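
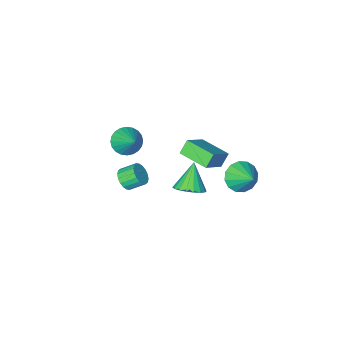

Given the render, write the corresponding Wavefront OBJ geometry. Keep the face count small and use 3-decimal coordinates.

v 0.731 -4.479 -0.228
v 1.673 -4.809 -0.069
v 1.049 -2.921 1.128
v 1.728 -4.559 -0.369
v 1.632 -4.298 -0.647
v 1.399 -4.064 -0.862
v 1.064 -3.893 -0.98
v 0.678 -3.811 -0.984
v 0.301 -3.831 -0.872
v -0.011 -3.95 -0.663
v -0.21 -4.149 -0.387
v -0.265 -4.399 -0.087
v -0.169 -4.661 0.191
v 0.064 -4.895 0.406
v 0.399 -5.066 0.524
v 0.784 -5.147 0.528
v 1.162 -5.127 0.416
v 1.474 -5.008 0.207
v 0.345 1.942 0.298
v 0.882 1.122 0.164
v -0.445 1.178 1.822
v 1.142 1.368 0.422
v 1.243 1.728 0.655
v 1.166 2.13 0.817
v 0.927 2.495 0.877
v 0.573 2.751 0.821
v 0.173 2.847 0.662
v -0.192 2.763 0.431
v -0.451 2.517 0.173
v -0.553 2.157 -0.06
v -0.476 1.755 -0.222
v -0.237 1.39 -0.281
v 0.117 1.134 -0.226
v 0.517 1.038 -0.067
v -4.244 -3.774 -2.054
v -2.769 -3.22 -0.905
v -4.871 -1.817 -2.194
v -3.396 -1.262 -1.045
v -3.624 -3.638 -2.915
v -2.149 -3.083 -1.766
v -4.251 -1.68 -3.055
v -2.776 -1.126 -1.906
v -2.333 3.288 1.229
v -1.65 3.722 0.529
v -2.227 4.672 2.191
v -2.152 3.88 0.356
v -2.702 3.879 0.418
v -3.154 3.72 0.696
v -3.385 3.445 1.117
v -3.334 3.127 1.569
v -3.015 2.853 1.929
v -2.513 2.695 2.101
v -1.963 2.696 2.04
v -1.511 2.855 1.761
v -1.28 3.13 1.34
v -1.331 3.448 0.889
v 4.103 1.065 2.532
v 4.557 1.649 2.545
v 3.831 2.199 3.161
v 3.377 1.615 3.148
v 4.373 1.705 2.278
v 3.647 2.256 2.894
v 4.136 1.635 2.061
v 3.409 2.185 2.677
v 3.892 1.451 1.937
v 3.165 2.002 2.554
v 3.689 1.191 1.931
v 2.963 1.742 2.548
v 3.569 0.906 2.044
v 2.843 1.457 2.661
v 3.555 0.653 2.254
v 2.829 1.203 2.87
v 3.649 0.481 2.519
v 2.923 1.031 3.135
v 3.833 0.424 2.786
v 3.107 0.975 3.402
v 4.071 0.495 3.003
v 3.344 1.045 3.619
v 4.315 0.678 3.126
v 3.588 1.229 3.743
v 4.517 0.938 3.132
v 3.791 1.489 3.749
v 4.637 1.223 3.019
v 3.911 1.774 3.636
v 4.651 1.477 2.81
v 3.925 2.027 3.426
f 2 1 4
f 2 4 3
f 4 1 5
f 4 5 3
f 5 1 6
f 5 6 3
f 6 1 7
f 6 7 3
f 7 1 8
f 7 8 3
f 8 1 9
f 8 9 3
f 9 1 10
f 9 10 3
f 10 1 11
f 10 11 3
f 11 1 12
f 11 12 3
f 12 1 13
f 12 13 3
f 13 1 14
f 13 14 3
f 14 1 15
f 14 15 3
f 15 1 16
f 15 16 3
f 16 1 17
f 16 17 3
f 17 1 18
f 17 18 3
f 18 1 2
f 18 2 3
f 20 19 22
f 20 22 21
f 22 19 23
f 22 23 21
f 23 19 24
f 23 24 21
f 24 19 25
f 24 25 21
f 25 19 26
f 25 26 21
f 26 19 27
f 26 27 21
f 27 19 28
f 27 28 21
f 28 19 29
f 28 29 21
f 29 19 30
f 29 30 21
f 30 19 31
f 30 31 21
f 31 19 32
f 31 32 21
f 32 19 33
f 32 33 21
f 33 19 34
f 33 34 21
f 34 19 20
f 34 20 21
f 36 38 35
f 39 36 35
f 35 38 37
f 37 39 35
f 36 42 38
f 40 36 39
f 40 42 36
f 38 42 37
f 41 39 37
f 37 42 41
f 41 40 39
f 42 40 41
f 44 43 46
f 44 46 45
f 46 43 47
f 46 47 45
f 47 43 48
f 47 48 45
f 48 43 49
f 48 49 45
f 49 43 50
f 49 50 45
f 50 43 51
f 50 51 45
f 51 43 52
f 51 52 45
f 52 43 53
f 52 53 45
f 53 43 54
f 53 54 45
f 54 43 55
f 54 55 45
f 55 43 56
f 55 56 45
f 56 43 44
f 56 44 45
f 58 57 61
f 58 61 59
f 59 61 62
f 59 62 60
f 61 57 63
f 61 63 62
f 62 63 64
f 62 64 60
f 63 57 65
f 63 65 64
f 64 65 66
f 64 66 60
f 65 57 67
f 65 67 66
f 66 67 68
f 66 68 60
f 67 57 69
f 67 69 68
f 68 69 70
f 68 70 60
f 69 57 71
f 69 71 70
f 70 71 72
f 70 72 60
f 71 57 73
f 71 73 72
f 72 73 74
f 72 74 60
f 73 57 75
f 73 75 74
f 74 75 76
f 74 76 60
f 75 57 77
f 75 77 76
f 76 77 78
f 76 78 60
f 77 57 79
f 77 79 78
f 78 79 80
f 78 80 60
f 79 57 81
f 79 81 80
f 80 81 82
f 80 82 60
f 81 57 83
f 81 83 82
f 82 83 84
f 82 84 60
f 83 57 85
f 83 85 84
f 84 85 86
f 84 86 60
f 85 57 58
f 85 58 86
f 86 58 59
f 86 59 60



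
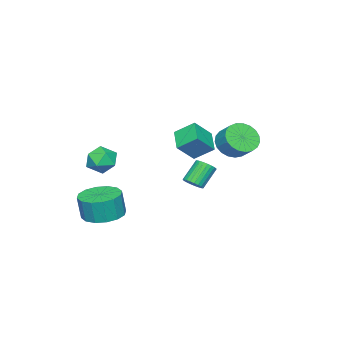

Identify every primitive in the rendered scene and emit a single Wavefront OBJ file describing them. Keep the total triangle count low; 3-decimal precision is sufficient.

v -0.004 -3.007 1.862
v 0.629 -2.572 2.231
v 0.451 -4.168 2.449
v 1.084 -3.733 2.818
v 0.28 -3.609 3.069
v -0.002 -2.892 2.706
v 1.082 -3.848 1.974
v 0.8 -3.131 1.611
v 1.3 -3.092 2.299
v 0.804 -2.944 2.976
v 0.276 -3.796 1.704
v -0.22 -3.648 2.381
v 0.367 -3.421 -1.268
v 1.376 -3.715 -1.407
v 1.522 -3.834 -0.09
v 0.513 -3.539 0.048
v 1.393 -3.169 -1.359
v 1.539 -3.287 -0.043
v 1.135 -2.69 -1.288
v 1.281 -2.809 0.029
v 0.671 -2.407 -1.211
v 0.817 -2.526 0.106
v 0.126 -2.395 -1.149
v 0.272 -2.514 0.168
v -0.355 -2.659 -1.12
v -0.209 -2.777 0.197
v -0.642 -3.126 -1.13
v -0.496 -3.245 0.187
v -0.659 -3.673 -1.177
v -0.513 -3.791 0.139
v -0.401 -4.151 -1.249
v -0.255 -4.27 0.068
v 0.063 -4.434 -1.326
v 0.209 -4.553 -0.009
v 0.608 -4.446 -1.388
v 0.754 -4.565 -0.071
v 1.089 -4.183 -1.417
v 1.235 -4.301 -0.1
v -2.414 1.82 3.555
v -1.711 1.327 3.791
v -1.403 2.068 4.421
v -2.106 2.56 4.185
v -1.578 1.517 3.502
v -1.271 2.258 4.132
v -1.59 1.76 3.223
v -1.283 2.501 3.853
v -1.745 2.012 3.001
v -1.437 2.753 3.631
v -2.015 2.232 2.875
v -1.707 2.973 3.505
v -2.354 2.38 2.866
v -2.046 3.121 3.496
v -2.703 2.431 2.977
v -2.395 3.172 3.607
v -3.003 2.377 3.188
v -2.695 3.118 3.817
v -3.2 2.226 3.462
v -2.892 2.967 4.091
v -3.262 2.005 3.752
v -2.954 2.746 4.382
v -3.177 1.751 4.008
v -2.869 2.492 4.638
v -2.96 1.51 4.186
v -2.652 2.251 4.816
v -2.649 1.322 4.255
v -2.341 2.063 4.885
v -2.297 1.22 4.203
v -1.989 1.961 4.832
v -1.965 1.222 4.039
v -1.657 1.963 4.668
v -3.552 -2.065 3.007
v -3.881 -1.129 3.716
v -4.434 -1.671 2.078
v -4.762 -0.734 2.787
v -2.638 -1.326 2.453
v -2.966 -0.389 3.162
v -3.519 -0.931 1.524
v -3.848 0.005 2.233
v 0.656 1.671 2.063
v 0.961 1.394 2.381
v 0.149 1.573 3.315
v -0.156 1.849 2.997
v 1.034 1.581 2.409
v 0.222 1.76 3.343
v 1.05 1.782 2.384
v 0.238 1.961 3.318
v 1.005 1.966 2.311
v 0.193 2.145 3.244
v 0.908 2.105 2.199
v 0.096 2.283 3.133
v 0.772 2.177 2.067
v -0.04 2.356 3.001
v 0.619 2.173 1.935
v -0.193 2.352 2.868
v 0.471 2.092 1.822
v -0.341 2.271 2.755
v 0.351 1.947 1.745
v -0.461 2.126 2.679
v 0.278 1.76 1.717
v -0.534 1.939 2.651
v 0.262 1.559 1.742
v -0.55 1.738 2.676
v 0.307 1.375 1.816
v -0.505 1.554 2.749
v 0.404 1.237 1.927
v -0.408 1.415 2.861
v 0.54 1.164 2.059
v -0.272 1.343 2.993
v 0.693 1.168 2.192
v -0.119 1.347 3.125
v 0.841 1.249 2.305
v 0.029 1.428 3.238
f 1 12 6
f 1 6 2
f 1 2 8
f 1 8 11
f 1 11 12
f 2 6 10
f 6 12 5
f 12 11 3
f 11 8 7
f 8 2 9
f 4 10 5
f 4 5 3
f 4 3 7
f 4 7 9
f 4 9 10
f 5 10 6
f 3 5 12
f 7 3 11
f 9 7 8
f 10 9 2
f 14 13 17
f 14 17 15
f 15 17 18
f 15 18 16
f 17 13 19
f 17 19 18
f 18 19 20
f 18 20 16
f 19 13 21
f 19 21 20
f 20 21 22
f 20 22 16
f 21 13 23
f 21 23 22
f 22 23 24
f 22 24 16
f 23 13 25
f 23 25 24
f 24 25 26
f 24 26 16
f 25 13 27
f 25 27 26
f 26 27 28
f 26 28 16
f 27 13 29
f 27 29 28
f 28 29 30
f 28 30 16
f 29 13 31
f 29 31 30
f 30 31 32
f 30 32 16
f 31 13 33
f 31 33 32
f 32 33 34
f 32 34 16
f 33 13 35
f 33 35 34
f 34 35 36
f 34 36 16
f 35 13 37
f 35 37 36
f 36 37 38
f 36 38 16
f 37 13 14
f 37 14 38
f 38 14 15
f 38 15 16
f 40 39 43
f 40 43 41
f 41 43 44
f 41 44 42
f 43 39 45
f 43 45 44
f 44 45 46
f 44 46 42
f 45 39 47
f 45 47 46
f 46 47 48
f 46 48 42
f 47 39 49
f 47 49 48
f 48 49 50
f 48 50 42
f 49 39 51
f 49 51 50
f 50 51 52
f 50 52 42
f 51 39 53
f 51 53 52
f 52 53 54
f 52 54 42
f 53 39 55
f 53 55 54
f 54 55 56
f 54 56 42
f 55 39 57
f 55 57 56
f 56 57 58
f 56 58 42
f 57 39 59
f 57 59 58
f 58 59 60
f 58 60 42
f 59 39 61
f 59 61 60
f 60 61 62
f 60 62 42
f 61 39 63
f 61 63 62
f 62 63 64
f 62 64 42
f 63 39 65
f 63 65 64
f 64 65 66
f 64 66 42
f 65 39 67
f 65 67 66
f 66 67 68
f 66 68 42
f 67 39 69
f 67 69 68
f 68 69 70
f 68 70 42
f 69 39 40
f 69 40 70
f 70 40 41
f 70 41 42
f 72 74 71
f 75 72 71
f 71 74 73
f 73 75 71
f 72 78 74
f 76 72 75
f 76 78 72
f 74 78 73
f 77 75 73
f 73 78 77
f 77 76 75
f 78 76 77
f 80 79 83
f 80 83 81
f 81 83 84
f 81 84 82
f 83 79 85
f 83 85 84
f 84 85 86
f 84 86 82
f 85 79 87
f 85 87 86
f 86 87 88
f 86 88 82
f 87 79 89
f 87 89 88
f 88 89 90
f 88 90 82
f 89 79 91
f 89 91 90
f 90 91 92
f 90 92 82
f 91 79 93
f 91 93 92
f 92 93 94
f 92 94 82
f 93 79 95
f 93 95 94
f 94 95 96
f 94 96 82
f 95 79 97
f 95 97 96
f 96 97 98
f 96 98 82
f 97 79 99
f 97 99 98
f 98 99 100
f 98 100 82
f 99 79 101
f 99 101 100
f 100 101 102
f 100 102 82
f 101 79 103
f 101 103 102
f 102 103 104
f 102 104 82
f 103 79 105
f 103 105 104
f 104 105 106
f 104 106 82
f 105 79 107
f 105 107 106
f 106 107 108
f 106 108 82
f 107 79 109
f 107 109 108
f 108 109 110
f 108 110 82
f 109 79 111
f 109 111 110
f 110 111 112
f 110 112 82
f 111 79 80
f 111 80 112
f 112 80 81
f 112 81 82



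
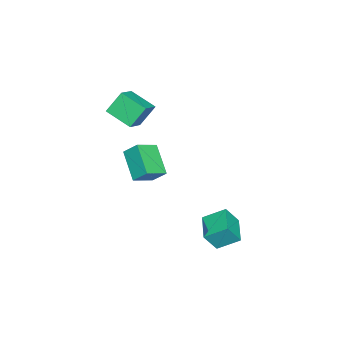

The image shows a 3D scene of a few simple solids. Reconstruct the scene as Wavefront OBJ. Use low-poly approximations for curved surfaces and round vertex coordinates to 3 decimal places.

v 1.07 -0.891 -0.879
v -0.051 -1.87 0.152
v 1.099 -0.147 -0.139
v -0.022 -1.125 0.891
v 2.082 -1.475 -0.331
v 0.961 -2.453 0.699
v 2.111 -0.73 0.408
v 0.99 -1.709 1.439
v -0.791 -2.752 3.876
v 0.355 -2.769 4.491
v -0.472 -1.362 3.321
v 0.673 -1.379 3.935
v -0.213 -3.321 2.785
v 0.932 -3.338 3.399
v 0.105 -1.931 2.229
v 1.251 -1.948 2.844
v 2.617 2.937 -2.157
v 2.279 3.983 -1.482
v 3.933 3.521 -2.403
v 3.595 4.567 -1.729
v 3.025 2.433 -1.171
v 2.687 3.479 -0.497
v 4.341 3.017 -1.418
v 4.003 4.063 -0.743
f 2 4 1
f 5 2 1
f 1 4 3
f 3 5 1
f 2 8 4
f 6 2 5
f 6 8 2
f 4 8 3
f 7 5 3
f 3 8 7
f 7 6 5
f 8 6 7
f 10 12 9
f 13 10 9
f 9 12 11
f 11 13 9
f 10 16 12
f 14 10 13
f 14 16 10
f 12 16 11
f 15 13 11
f 11 16 15
f 15 14 13
f 16 14 15
f 18 20 17
f 21 18 17
f 17 20 19
f 19 21 17
f 18 24 20
f 22 18 21
f 22 24 18
f 20 24 19
f 23 21 19
f 19 24 23
f 23 22 21
f 24 22 23



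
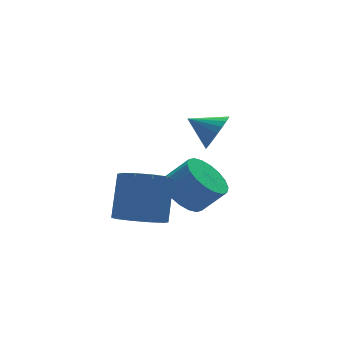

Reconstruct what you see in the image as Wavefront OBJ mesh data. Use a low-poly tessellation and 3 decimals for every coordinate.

v -0.455 -2.567 1.927
v 0.089 -2.417 2.509
v -1.225 -1.813 2.453
v 0.164 -2.181 2.28
v 0.132 -2.013 1.991
v -0.001 -1.94 1.69
v -0.213 -1.975 1.431
v -0.466 -2.113 1.257
v -0.718 -2.33 1.199
v -0.924 -2.587 1.267
v -1.048 -2.842 1.45
v -1.07 -3.048 1.715
v -0.986 -3.172 2.016
v -0.81 -3.191 2.303
v -0.572 -3.102 2.524
v -0.314 -2.921 2.642
v -0.08 -2.679 2.637
v -0.491 -0.11 -2.583
v -0.05 -0.759 -3.235
v 0.731 -1.22 -2.248
v 0.291 -0.57 -1.597
v 0.211 -0.39 -3.269
v 0.992 -0.85 -2.282
v 0.333 0.036 -3.167
v 1.114 -0.425 -2.181
v 0.292 0.432 -2.95
v 1.073 -0.028 -1.963
v 0.096 0.721 -2.66
v 0.877 0.261 -1.673
v -0.216 0.846 -2.355
v 0.565 0.385 -1.368
v -0.583 0.781 -2.095
v 0.198 0.321 -1.108
v -0.931 0.54 -1.932
v -0.15 0.079 -0.945
v -1.192 0.17 -1.898
v -0.411 -0.29 -0.911
v -1.314 -0.255 -1.999
v -0.533 -0.716 -1.013
v -1.273 -0.652 -2.217
v -0.492 -1.112 -1.23
v -1.077 -0.941 -2.507
v -0.296 -1.401 -1.52
v -0.765 -1.065 -2.812
v 0.016 -1.526 -1.825
v -0.398 -1.001 -3.072
v 0.383 -1.461 -2.085
v -2.854 -1.316 -2.539
v -2.201 -0.839 -3.144
v -1.473 0.113 -1.606
v -2.126 -0.364 -1.001
v -2.721 -0.495 -3.111
v -1.992 0.458 -1.573
v -3.291 -0.464 -2.86
v -2.563 0.488 -1.322
v -3.695 -0.759 -2.486
v -2.967 0.193 -0.948
v -3.777 -1.267 -2.132
v -3.049 -0.314 -0.595
v -3.507 -1.793 -1.934
v -2.779 -0.841 -0.396
v -2.988 -2.138 -1.967
v -2.259 -1.185 -0.429
v -2.417 -2.168 -2.218
v -1.689 -1.216 -0.68
v -2.013 -1.873 -2.592
v -1.285 -0.921 -1.054
v -1.931 -1.366 -2.945
v -1.203 -0.413 -1.408
f 2 1 4
f 2 4 3
f 4 1 5
f 4 5 3
f 5 1 6
f 5 6 3
f 6 1 7
f 6 7 3
f 7 1 8
f 7 8 3
f 8 1 9
f 8 9 3
f 9 1 10
f 9 10 3
f 10 1 11
f 10 11 3
f 11 1 12
f 11 12 3
f 12 1 13
f 12 13 3
f 13 1 14
f 13 14 3
f 14 1 15
f 14 15 3
f 15 1 16
f 15 16 3
f 16 1 17
f 16 17 3
f 17 1 2
f 17 2 3
f 19 18 22
f 19 22 20
f 20 22 23
f 20 23 21
f 22 18 24
f 22 24 23
f 23 24 25
f 23 25 21
f 24 18 26
f 24 26 25
f 25 26 27
f 25 27 21
f 26 18 28
f 26 28 27
f 27 28 29
f 27 29 21
f 28 18 30
f 28 30 29
f 29 30 31
f 29 31 21
f 30 18 32
f 30 32 31
f 31 32 33
f 31 33 21
f 32 18 34
f 32 34 33
f 33 34 35
f 33 35 21
f 34 18 36
f 34 36 35
f 35 36 37
f 35 37 21
f 36 18 38
f 36 38 37
f 37 38 39
f 37 39 21
f 38 18 40
f 38 40 39
f 39 40 41
f 39 41 21
f 40 18 42
f 40 42 41
f 41 42 43
f 41 43 21
f 42 18 44
f 42 44 43
f 43 44 45
f 43 45 21
f 44 18 46
f 44 46 45
f 45 46 47
f 45 47 21
f 46 18 19
f 46 19 47
f 47 19 20
f 47 20 21
f 49 48 52
f 49 52 50
f 50 52 53
f 50 53 51
f 52 48 54
f 52 54 53
f 53 54 55
f 53 55 51
f 54 48 56
f 54 56 55
f 55 56 57
f 55 57 51
f 56 48 58
f 56 58 57
f 57 58 59
f 57 59 51
f 58 48 60
f 58 60 59
f 59 60 61
f 59 61 51
f 60 48 62
f 60 62 61
f 61 62 63
f 61 63 51
f 62 48 64
f 62 64 63
f 63 64 65
f 63 65 51
f 64 48 66
f 64 66 65
f 65 66 67
f 65 67 51
f 66 48 68
f 66 68 67
f 67 68 69
f 67 69 51
f 68 48 49
f 68 49 69
f 69 49 50
f 69 50 51



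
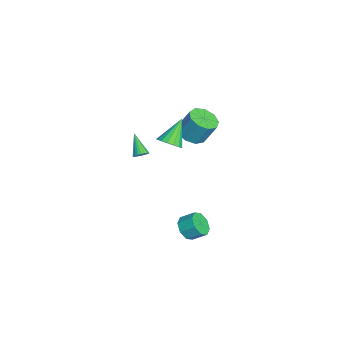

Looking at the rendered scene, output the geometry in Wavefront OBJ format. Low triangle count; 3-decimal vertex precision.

v -4.096 1.663 0.299
v -3.155 1.301 0.366
v -2.964 2.075 1.867
v -3.904 2.437 1.801
v -3.15 1.915 0.049
v -2.959 2.689 1.55
v -3.588 2.411 -0.151
v -3.397 3.185 1.35
v -4.263 2.557 -0.14
v -4.072 3.331 1.361
v -4.86 2.284 0.076
v -4.669 3.058 1.578
v -5.099 1.721 0.397
v -4.908 2.495 1.899
v -4.869 1.131 0.672
v -4.678 1.905 2.174
v -4.277 0.789 0.773
v -4.085 1.563 2.274
v -3.6 0.857 0.652
v -3.409 1.631 2.153
v 3.738 1.336 -2.061
v 4.439 0.973 -1.776
v 4.624 1.8 -1.174
v 3.922 2.164 -1.459
v 4.543 1.331 -2.3
v 4.727 2.158 -1.698
v 4.175 1.692 -2.684
v 4.359 2.52 -2.082
v 3.551 1.845 -2.703
v 3.735 2.672 -2.101
v 3.036 1.7 -2.346
v 3.221 2.527 -1.744
v 2.933 1.342 -1.822
v 3.117 2.169 -1.22
v 3.301 0.98 -1.438
v 3.485 1.808 -0.836
v 3.925 0.828 -1.419
v 4.109 1.655 -0.817
v -0.872 0.356 1.83
v -0.283 0.916 2.001
v -1.988 1.104 3.23
v -0.508 1.095 1.726
v -0.816 1.104 1.475
v -1.136 0.943 1.306
v -1.397 0.647 1.257
v -1.537 0.284 1.339
v -1.524 -0.062 1.533
v -1.363 -0.312 1.796
v -1.089 -0.409 2.067
v -0.765 -0.331 2.283
v -0.465 -0.095 2.396
v -0.259 0.244 2.379
v -0.194 0.609 2.236
v -2.269 -1.337 -0.282
v -1.938 -1.671 -0.083
v -3.371 -1.763 0.842
v -1.895 -1.507 0.021
v -1.909 -1.318 0.079
v -1.978 -1.131 0.082
v -2.091 -0.975 0.03
v -2.231 -0.875 -0.069
v -2.377 -0.845 -0.201
v -2.506 -0.89 -0.345
v -2.6 -1.004 -0.48
v -2.643 -1.167 -0.584
v -2.629 -1.357 -0.642
v -2.56 -1.544 -0.646
v -2.447 -1.699 -0.594
v -2.307 -1.799 -0.494
v -2.161 -1.829 -0.362
v -2.032 -1.784 -0.218
f 2 1 5
f 2 5 3
f 3 5 6
f 3 6 4
f 5 1 7
f 5 7 6
f 6 7 8
f 6 8 4
f 7 1 9
f 7 9 8
f 8 9 10
f 8 10 4
f 9 1 11
f 9 11 10
f 10 11 12
f 10 12 4
f 11 1 13
f 11 13 12
f 12 13 14
f 12 14 4
f 13 1 15
f 13 15 14
f 14 15 16
f 14 16 4
f 15 1 17
f 15 17 16
f 16 17 18
f 16 18 4
f 17 1 19
f 17 19 18
f 18 19 20
f 18 20 4
f 19 1 2
f 19 2 20
f 20 2 3
f 20 3 4
f 22 21 25
f 22 25 23
f 23 25 26
f 23 26 24
f 25 21 27
f 25 27 26
f 26 27 28
f 26 28 24
f 27 21 29
f 27 29 28
f 28 29 30
f 28 30 24
f 29 21 31
f 29 31 30
f 30 31 32
f 30 32 24
f 31 21 33
f 31 33 32
f 32 33 34
f 32 34 24
f 33 21 35
f 33 35 34
f 34 35 36
f 34 36 24
f 35 21 37
f 35 37 36
f 36 37 38
f 36 38 24
f 37 21 22
f 37 22 38
f 38 22 23
f 38 23 24
f 40 39 42
f 40 42 41
f 42 39 43
f 42 43 41
f 43 39 44
f 43 44 41
f 44 39 45
f 44 45 41
f 45 39 46
f 45 46 41
f 46 39 47
f 46 47 41
f 47 39 48
f 47 48 41
f 48 39 49
f 48 49 41
f 49 39 50
f 49 50 41
f 50 39 51
f 50 51 41
f 51 39 52
f 51 52 41
f 52 39 53
f 52 53 41
f 53 39 40
f 53 40 41
f 55 54 57
f 55 57 56
f 57 54 58
f 57 58 56
f 58 54 59
f 58 59 56
f 59 54 60
f 59 60 56
f 60 54 61
f 60 61 56
f 61 54 62
f 61 62 56
f 62 54 63
f 62 63 56
f 63 54 64
f 63 64 56
f 64 54 65
f 64 65 56
f 65 54 66
f 65 66 56
f 66 54 67
f 66 67 56
f 67 54 68
f 67 68 56
f 68 54 69
f 68 69 56
f 69 54 70
f 69 70 56
f 70 54 71
f 70 71 56
f 71 54 55
f 71 55 56



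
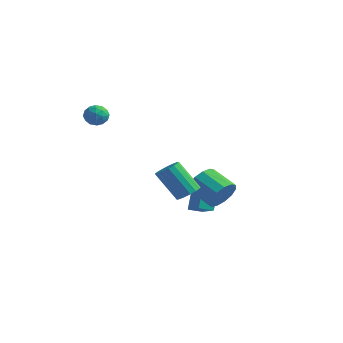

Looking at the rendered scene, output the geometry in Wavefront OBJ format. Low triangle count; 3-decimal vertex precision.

v 1.156 2.8 -3.757
v 0.912 3.352 -2.755
v -0.285 3.588 -4.542
v -0.529 4.139 -3.539
v 1.649 3.461 -4.001
v 1.405 4.012 -2.998
v 0.208 4.248 -4.785
v -0.036 4.8 -3.783
v -2.469 -0.746 2.914
v -1.923 -0.792 3.39
v -2.917 -1.748 3.33
v -2.371 -1.794 3.806
v -2.874 -1.277 3.879
v -2.597 -0.657 3.623
v -2.243 -1.883 3.097
v -1.966 -1.263 2.841
v -1.784 -1.495 3.504
v -2.174 -1.12 3.987
v -2.666 -1.42 2.733
v -3.056 -1.045 3.216
v -2.157 -0.681 3.116
v -2.683 -1.859 3.604
v -2.979 -1.555 3.647
v -2.658 -1.582 3.927
v -2.553 -0.601 3.252
v -2.232 -0.629 3.532
v -2.791 -0.914 3.82
v -2.608 -1.911 3.188
v -2.287 -1.939 3.468
v -2.182 -0.958 2.793
v -1.861 -0.985 3.073
v -2.049 -1.626 2.9
v -1.754 -1.121 3.462
v -2.017 -1.71 3.706
v -1.942 -1.762 3.29
v -1.779 -1.398 3.139
v -1.983 -0.901 3.746
v -2.247 -1.49 3.991
v -2.542 -1.186 4.034
v -2.38 -0.822 3.883
v -1.901 -1.314 3.813
v -2.593 -1.05 2.729
v -2.857 -1.639 2.974
v -2.46 -1.718 2.837
v -2.298 -1.354 2.686
v -2.823 -0.83 3.014
v -3.086 -1.419 3.258
v -3.061 -1.142 3.581
v -2.898 -0.778 3.43
v -2.939 -1.226 2.907
v 3.348 -0.601 -0.932
v 3.864 -1.056 -0.689
v 2.749 -1.455 0.935
v 2.232 -0.999 0.692
v 3.953 -0.748 -0.552
v 2.838 -1.146 1.072
v 3.904 -0.405 -0.502
v 2.789 -0.804 1.122
v 3.727 -0.108 -0.55
v 2.612 -0.506 1.074
v 3.464 0.077 -0.686
v 2.348 -0.322 0.938
v 3.173 0.106 -0.878
v 2.058 -0.292 0.746
v 2.923 -0.026 -1.083
v 1.808 -0.425 0.541
v 2.77 -0.29 -1.253
v 1.655 -0.689 0.371
v 2.749 -0.626 -1.349
v 1.634 -1.024 0.275
v 2.866 -0.955 -1.35
v 1.75 -1.354 0.274
v 3.092 -1.203 -1.255
v 1.977 -1.602 0.369
v 3.378 -1.314 -1.086
v 2.262 -1.712 0.538
v 3.656 -1.26 -0.882
v 2.541 -1.659 0.742
v 4.153 1.151 -1.426
v 4.545 0.804 -0.609
v 3.078 0.822 0.102
v 2.687 1.169 -0.714
v 4.57 1.349 -0.572
v 3.103 1.367 0.139
v 4.462 1.831 -0.806
v 2.995 1.849 -0.095
v 4.256 2.097 -1.237
v 2.79 2.115 -0.526
v 4.018 2.063 -1.728
v 2.551 2.081 -1.017
v 3.823 1.739 -2.122
v 2.356 1.757 -1.411
v 3.732 1.229 -2.296
v 2.266 1.247 -1.585
v 3.776 0.694 -2.193
v 2.309 0.712 -1.482
v 3.939 0.304 -1.846
v 2.472 0.322 -1.135
v 4.17 0.183 -1.366
v 2.703 0.201 -0.655
v 4.396 0.369 -0.905
v 2.929 0.387 -0.194
f 2 4 1
f 5 2 1
f 1 4 3
f 3 5 1
f 2 8 4
f 6 2 5
f 6 8 2
f 4 8 3
f 7 5 3
f 3 8 7
f 7 6 5
f 8 6 7
f 9 46 25
f 46 20 49
f 25 49 14
f 46 49 25
f 9 25 21
f 25 14 26
f 21 26 10
f 25 26 21
f 9 21 30
f 21 10 31
f 30 31 16
f 21 31 30
f 9 30 42
f 30 16 45
f 42 45 19
f 30 45 42
f 9 42 46
f 42 19 50
f 46 50 20
f 42 50 46
f 10 26 37
f 26 14 40
f 37 40 18
f 26 40 37
f 14 49 27
f 49 20 48
f 27 48 13
f 49 48 27
f 20 50 47
f 50 19 43
f 47 43 11
f 50 43 47
f 19 45 44
f 45 16 32
f 44 32 15
f 45 32 44
f 16 31 36
f 31 10 33
f 36 33 17
f 31 33 36
f 12 38 24
f 38 18 39
f 24 39 13
f 38 39 24
f 12 24 22
f 24 13 23
f 22 23 11
f 24 23 22
f 12 22 29
f 22 11 28
f 29 28 15
f 22 28 29
f 12 29 34
f 29 15 35
f 34 35 17
f 29 35 34
f 12 34 38
f 34 17 41
f 38 41 18
f 34 41 38
f 13 39 27
f 39 18 40
f 27 40 14
f 39 40 27
f 11 23 47
f 23 13 48
f 47 48 20
f 23 48 47
f 15 28 44
f 28 11 43
f 44 43 19
f 28 43 44
f 17 35 36
f 35 15 32
f 36 32 16
f 35 32 36
f 18 41 37
f 41 17 33
f 37 33 10
f 41 33 37
f 52 51 55
f 52 55 53
f 53 55 56
f 53 56 54
f 55 51 57
f 55 57 56
f 56 57 58
f 56 58 54
f 57 51 59
f 57 59 58
f 58 59 60
f 58 60 54
f 59 51 61
f 59 61 60
f 60 61 62
f 60 62 54
f 61 51 63
f 61 63 62
f 62 63 64
f 62 64 54
f 63 51 65
f 63 65 64
f 64 65 66
f 64 66 54
f 65 51 67
f 65 67 66
f 66 67 68
f 66 68 54
f 67 51 69
f 67 69 68
f 68 69 70
f 68 70 54
f 69 51 71
f 69 71 70
f 70 71 72
f 70 72 54
f 71 51 73
f 71 73 72
f 72 73 74
f 72 74 54
f 73 51 75
f 73 75 74
f 74 75 76
f 74 76 54
f 75 51 77
f 75 77 76
f 76 77 78
f 76 78 54
f 77 51 52
f 77 52 78
f 78 52 53
f 78 53 54
f 80 79 83
f 80 83 81
f 81 83 84
f 81 84 82
f 83 79 85
f 83 85 84
f 84 85 86
f 84 86 82
f 85 79 87
f 85 87 86
f 86 87 88
f 86 88 82
f 87 79 89
f 87 89 88
f 88 89 90
f 88 90 82
f 89 79 91
f 89 91 90
f 90 91 92
f 90 92 82
f 91 79 93
f 91 93 92
f 92 93 94
f 92 94 82
f 93 79 95
f 93 95 94
f 94 95 96
f 94 96 82
f 95 79 97
f 95 97 96
f 96 97 98
f 96 98 82
f 97 79 99
f 97 99 98
f 98 99 100
f 98 100 82
f 99 79 101
f 99 101 100
f 100 101 102
f 100 102 82
f 101 79 80
f 101 80 102
f 102 80 81
f 102 81 82



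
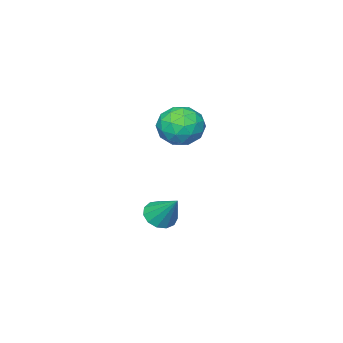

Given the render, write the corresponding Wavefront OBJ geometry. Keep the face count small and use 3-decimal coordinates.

v 2.148 0.89 -0.98
v 2.577 1.169 -1.275
v 2.252 1.77 -0
v 2.291 1.309 -1.37
v 1.96 1.316 -1.342
v 1.688 1.188 -1.198
v 1.563 0.966 -0.985
v 1.624 0.719 -0.771
v 1.851 0.527 -0.622
v 2.172 0.451 -0.587
v 2.486 0.513 -0.677
v 2.693 0.696 -0.862
v 2.726 0.94 -1.085
v 1.217 1.696 2.635
v 1.884 2.153 2.603
v 1.836 0.847 3.417
v 2.503 1.304 3.385
v 1.848 1.572 3.777
v 1.465 2.097 3.293
v 2.255 0.903 2.727
v 1.872 1.428 2.243
v 2.526 1.663 2.659
v 2.274 2.076 3.308
v 1.446 0.924 2.712
v 1.194 1.337 3.361
v 1.496 1.999 2.551
v 2.224 1.001 3.469
v 1.839 1.159 3.7
v 2.231 1.427 3.681
v 1.25 1.966 2.956
v 1.642 2.235 2.937
v 1.621 1.893 3.627
v 2.078 0.765 3.083
v 2.47 1.034 3.064
v 1.489 1.573 2.339
v 1.881 1.841 2.32
v 2.099 1.107 2.393
v 2.266 1.98 2.565
v 2.63 1.48 3.024
v 2.484 1.245 2.637
v 2.259 1.553 2.353
v 2.118 2.223 2.946
v 2.482 1.723 3.406
v 2.096 1.881 3.636
v 1.871 2.19 3.352
v 2.495 1.934 2.979
v 1.238 1.277 2.614
v 1.602 0.777 3.074
v 1.849 0.81 2.668
v 1.624 1.119 2.384
v 1.09 1.52 2.996
v 1.454 1.02 3.455
v 1.461 1.447 3.667
v 1.236 1.755 3.383
v 1.225 1.066 3.041
f 2 1 4
f 2 4 3
f 4 1 5
f 4 5 3
f 5 1 6
f 5 6 3
f 6 1 7
f 6 7 3
f 7 1 8
f 7 8 3
f 8 1 9
f 8 9 3
f 9 1 10
f 9 10 3
f 10 1 11
f 10 11 3
f 11 1 12
f 11 12 3
f 12 1 13
f 12 13 3
f 13 1 2
f 13 2 3
f 14 51 30
f 51 25 54
f 30 54 19
f 51 54 30
f 14 30 26
f 30 19 31
f 26 31 15
f 30 31 26
f 14 26 35
f 26 15 36
f 35 36 21
f 26 36 35
f 14 35 47
f 35 21 50
f 47 50 24
f 35 50 47
f 14 47 51
f 47 24 55
f 51 55 25
f 47 55 51
f 15 31 42
f 31 19 45
f 42 45 23
f 31 45 42
f 19 54 32
f 54 25 53
f 32 53 18
f 54 53 32
f 25 55 52
f 55 24 48
f 52 48 16
f 55 48 52
f 24 50 49
f 50 21 37
f 49 37 20
f 50 37 49
f 21 36 41
f 36 15 38
f 41 38 22
f 36 38 41
f 17 43 29
f 43 23 44
f 29 44 18
f 43 44 29
f 17 29 27
f 29 18 28
f 27 28 16
f 29 28 27
f 17 27 34
f 27 16 33
f 34 33 20
f 27 33 34
f 17 34 39
f 34 20 40
f 39 40 22
f 34 40 39
f 17 39 43
f 39 22 46
f 43 46 23
f 39 46 43
f 18 44 32
f 44 23 45
f 32 45 19
f 44 45 32
f 16 28 52
f 28 18 53
f 52 53 25
f 28 53 52
f 20 33 49
f 33 16 48
f 49 48 24
f 33 48 49
f 22 40 41
f 40 20 37
f 41 37 21
f 40 37 41
f 23 46 42
f 46 22 38
f 42 38 15
f 46 38 42



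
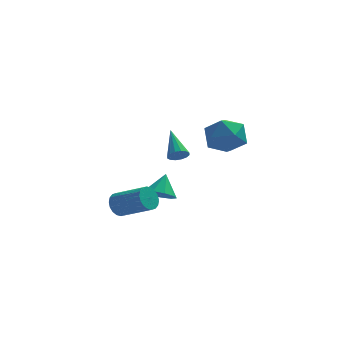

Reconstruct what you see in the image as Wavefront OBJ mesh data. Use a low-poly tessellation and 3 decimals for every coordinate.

v 1.911 -0.393 2.929
v 2.82 -1.203 3.003
v 1.06 -1.477 1.517
v 1.969 -2.287 1.591
v 1.175 -2.175 2.511
v 1.701 -1.505 3.383
v 2.179 -1.175 1.137
v 2.705 -0.505 2.009
v 2.985 -1.686 1.896
v 2.365 -2.304 2.745
v 1.515 -0.376 1.775
v 0.895 -0.994 2.624
v -1.388 2.765 -3.993
v -0.778 3.236 -4.531
v -1.052 3.615 -2.867
v -1.358 3.511 -4.565
v -1.953 3.437 -4.331
v -2.283 3.048 -3.939
v -2.195 2.528 -3.573
v -1.729 2.118 -3.403
v -1.104 2.011 -3.509
v -0.612 2.257 -3.842
v -0.483 2.741 -4.245
v -0.398 1.354 -0.408
v 0.165 1.349 -0.2
v -0.802 2.886 0.728
v 0.173 1.535 -0.449
v 0.028 1.673 -0.686
v -0.231 1.726 -0.849
v -0.535 1.679 -0.894
v -0.802 1.545 -0.809
v -0.96 1.36 -0.616
v -0.968 1.173 -0.368
v -0.823 1.035 -0.131
v -0.564 0.983 0.032
v -0.26 1.03 0.077
v 0.006 1.164 -0.008
v -3.518 2.281 -4.476
v -3.063 2.444 -5.089
v -1.448 1.521 -4.137
v -1.902 1.359 -3.524
v -3.023 2.723 -4.887
v -1.408 1.8 -3.934
v -3.08 2.915 -4.604
v -1.465 1.992 -3.651
v -3.225 2.981 -4.295
v -1.61 2.058 -3.342
v -3.427 2.909 -4.022
v -1.812 1.986 -3.069
v -3.647 2.713 -3.839
v -2.032 1.79 -2.887
v -3.842 2.431 -3.783
v -2.226 1.508 -2.83
v -3.972 2.119 -3.863
v -2.357 1.196 -2.911
v -4.012 1.84 -4.066
v -2.397 0.917 -3.113
v -3.955 1.648 -4.349
v -2.34 0.725 -3.396
v -3.81 1.582 -4.658
v -2.195 0.659 -3.705
v -3.608 1.654 -4.931
v -1.993 0.731 -3.978
v -3.388 1.85 -5.113
v -1.773 0.927 -4.161
v -3.194 2.132 -5.17
v -1.578 1.209 -4.217
f 1 12 6
f 1 6 2
f 1 2 8
f 1 8 11
f 1 11 12
f 2 6 10
f 6 12 5
f 12 11 3
f 11 8 7
f 8 2 9
f 4 10 5
f 4 5 3
f 4 3 7
f 4 7 9
f 4 9 10
f 5 10 6
f 3 5 12
f 7 3 11
f 9 7 8
f 10 9 2
f 14 13 16
f 14 16 15
f 16 13 17
f 16 17 15
f 17 13 18
f 17 18 15
f 18 13 19
f 18 19 15
f 19 13 20
f 19 20 15
f 20 13 21
f 20 21 15
f 21 13 22
f 21 22 15
f 22 13 23
f 22 23 15
f 23 13 14
f 23 14 15
f 25 24 27
f 25 27 26
f 27 24 28
f 27 28 26
f 28 24 29
f 28 29 26
f 29 24 30
f 29 30 26
f 30 24 31
f 30 31 26
f 31 24 32
f 31 32 26
f 32 24 33
f 32 33 26
f 33 24 34
f 33 34 26
f 34 24 35
f 34 35 26
f 35 24 36
f 35 36 26
f 36 24 37
f 36 37 26
f 37 24 25
f 37 25 26
f 39 38 42
f 39 42 40
f 40 42 43
f 40 43 41
f 42 38 44
f 42 44 43
f 43 44 45
f 43 45 41
f 44 38 46
f 44 46 45
f 45 46 47
f 45 47 41
f 46 38 48
f 46 48 47
f 47 48 49
f 47 49 41
f 48 38 50
f 48 50 49
f 49 50 51
f 49 51 41
f 50 38 52
f 50 52 51
f 51 52 53
f 51 53 41
f 52 38 54
f 52 54 53
f 53 54 55
f 53 55 41
f 54 38 56
f 54 56 55
f 55 56 57
f 55 57 41
f 56 38 58
f 56 58 57
f 57 58 59
f 57 59 41
f 58 38 60
f 58 60 59
f 59 60 61
f 59 61 41
f 60 38 62
f 60 62 61
f 61 62 63
f 61 63 41
f 62 38 64
f 62 64 63
f 63 64 65
f 63 65 41
f 64 38 66
f 64 66 65
f 65 66 67
f 65 67 41
f 66 38 39
f 66 39 67
f 67 39 40
f 67 40 41



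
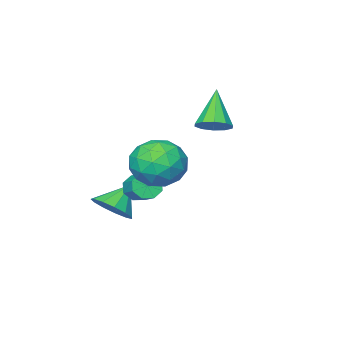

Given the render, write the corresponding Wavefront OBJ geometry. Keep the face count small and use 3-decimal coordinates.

v 2.595 -0.152 -1.057
v 3.008 0.014 -1.571
v 3.259 0.918 -1.077
v 2.845 0.752 -0.563
v 2.523 0.188 -1.642
v 2.773 1.091 -1.148
v 2.08 0.162 -1.37
v 2.33 1.066 -0.876
v 1.938 -0.047 -0.915
v 2.188 0.856 -0.422
v 2.181 -0.318 -0.543
v 2.432 0.586 -0.049
v 2.667 -0.491 -0.472
v 2.917 0.412 0.022
v 3.11 -0.466 -0.744
v 3.36 0.438 -0.25
v 3.252 -0.256 -1.198
v 3.502 0.647 -0.705
v 2.948 -1.415 -2.59
v 3.621 -1.144 -1.901
v 1.912 -1.485 -1.55
v 3.393 -0.667 -2.096
v 3.023 -0.428 -2.448
v 2.631 -0.502 -2.845
v 2.338 -0.866 -3.161
v 2.24 -1.404 -3.296
v 2.367 -1.946 -3.206
v 2.678 -2.319 -2.921
v 3.075 -2.405 -2.531
v 3.432 -2.177 -2.159
v 3.635 -1.707 -1.924
v 2.977 2.928 1.712
v 4.017 2.781 1.05
v 2.443 1.039 1.29
v 3.483 0.892 0.628
v 3.543 1.007 1.862
v 3.873 2.174 2.123
v 2.587 1.646 0.217
v 2.917 2.813 0.478
v 3.775 1.989 0.127
v 4.367 1.594 1.144
v 2.093 2.226 1.196
v 2.685 1.831 2.213
v 3.544 3.02 1.418
v 2.916 0.8 0.922
v 2.951 0.867 1.647
v 3.563 0.781 1.259
v 3.46 2.664 2.049
v 4.071 2.577 1.66
v 3.792 1.535 2.137
v 2.389 1.243 0.68
v 3 1.156 0.291
v 2.897 3.039 1.081
v 3.509 2.953 0.693
v 2.668 2.285 0.203
v 4.013 2.468 0.486
v 3.699 1.358 0.238
v 3.172 1.801 -0.004
v 3.367 2.487 0.15
v 4.361 2.236 1.084
v 4.047 1.126 0.836
v 4.082 1.194 1.561
v 4.276 1.88 1.715
v 4.219 1.771 0.541
v 2.413 2.694 1.504
v 2.099 1.584 1.256
v 2.184 1.94 0.625
v 2.378 2.626 0.779
v 2.761 2.462 2.102
v 2.447 1.352 1.854
v 3.093 1.333 2.19
v 3.288 2.019 2.344
v 2.241 2.049 1.799
v -1.454 -0.205 1.305
v -1.001 -0.88 1.199
v -2.366 -1.075 2.935
v -0.747 -0.568 1.507
v -0.764 -0.117 1.738
v -1.044 0.3 1.804
v -1.481 0.524 1.679
v -1.908 0.47 1.411
v -2.161 0.157 1.103
v -2.145 -0.293 0.872
v -1.864 -0.71 0.806
v -1.427 -0.934 0.931
f 2 1 5
f 2 5 3
f 3 5 6
f 3 6 4
f 5 1 7
f 5 7 6
f 6 7 8
f 6 8 4
f 7 1 9
f 7 9 8
f 8 9 10
f 8 10 4
f 9 1 11
f 9 11 10
f 10 11 12
f 10 12 4
f 11 1 13
f 11 13 12
f 12 13 14
f 12 14 4
f 13 1 15
f 13 15 14
f 14 15 16
f 14 16 4
f 15 1 17
f 15 17 16
f 16 17 18
f 16 18 4
f 17 1 2
f 17 2 18
f 18 2 3
f 18 3 4
f 20 19 22
f 20 22 21
f 22 19 23
f 22 23 21
f 23 19 24
f 23 24 21
f 24 19 25
f 24 25 21
f 25 19 26
f 25 26 21
f 26 19 27
f 26 27 21
f 27 19 28
f 27 28 21
f 28 19 29
f 28 29 21
f 29 19 30
f 29 30 21
f 30 19 31
f 30 31 21
f 31 19 20
f 31 20 21
f 32 69 48
f 69 43 72
f 48 72 37
f 69 72 48
f 32 48 44
f 48 37 49
f 44 49 33
f 48 49 44
f 32 44 53
f 44 33 54
f 53 54 39
f 44 54 53
f 32 53 65
f 53 39 68
f 65 68 42
f 53 68 65
f 32 65 69
f 65 42 73
f 69 73 43
f 65 73 69
f 33 49 60
f 49 37 63
f 60 63 41
f 49 63 60
f 37 72 50
f 72 43 71
f 50 71 36
f 72 71 50
f 43 73 70
f 73 42 66
f 70 66 34
f 73 66 70
f 42 68 67
f 68 39 55
f 67 55 38
f 68 55 67
f 39 54 59
f 54 33 56
f 59 56 40
f 54 56 59
f 35 61 47
f 61 41 62
f 47 62 36
f 61 62 47
f 35 47 45
f 47 36 46
f 45 46 34
f 47 46 45
f 35 45 52
f 45 34 51
f 52 51 38
f 45 51 52
f 35 52 57
f 52 38 58
f 57 58 40
f 52 58 57
f 35 57 61
f 57 40 64
f 61 64 41
f 57 64 61
f 36 62 50
f 62 41 63
f 50 63 37
f 62 63 50
f 34 46 70
f 46 36 71
f 70 71 43
f 46 71 70
f 38 51 67
f 51 34 66
f 67 66 42
f 51 66 67
f 40 58 59
f 58 38 55
f 59 55 39
f 58 55 59
f 41 64 60
f 64 40 56
f 60 56 33
f 64 56 60
f 75 74 77
f 75 77 76
f 77 74 78
f 77 78 76
f 78 74 79
f 78 79 76
f 79 74 80
f 79 80 76
f 80 74 81
f 80 81 76
f 81 74 82
f 81 82 76
f 82 74 83
f 82 83 76
f 83 74 84
f 83 84 76
f 84 74 85
f 84 85 76
f 85 74 75
f 85 75 76



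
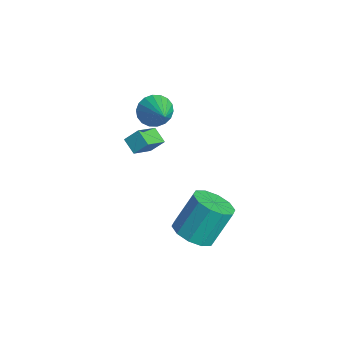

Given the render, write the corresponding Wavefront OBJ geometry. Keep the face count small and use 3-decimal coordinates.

v 2.461 3.18 -3.761
v 3.38 3.595 -3.97
v 3.258 4.695 -2.329
v 2.339 4.28 -2.119
v 2.934 3.956 -4.246
v 2.812 5.056 -2.604
v 2.307 4.02 -4.336
v 2.185 5.121 -2.694
v 1.739 3.764 -4.206
v 1.617 4.864 -2.565
v 1.447 3.284 -3.906
v 1.325 4.385 -2.265
v 1.542 2.765 -3.551
v 1.42 3.865 -1.91
v 1.988 2.404 -3.276
v 1.866 3.504 -1.634
v 2.615 2.339 -3.186
v 2.493 3.44 -1.544
v 3.183 2.596 -3.315
v 3.061 3.696 -1.674
v 3.475 3.075 -3.615
v 3.353 4.176 -1.974
v -2.675 3.938 0.19
v -2.218 4.222 -0.481
v -1.205 3.702 1.09
v -2.287 4.543 -0.284
v -2.434 4.743 0.007
v -2.628 4.785 0.335
v -2.831 4.658 0.633
v -3.003 4.389 0.844
v -3.111 4.031 0.925
v -3.132 3.654 0.861
v -3.062 3.334 0.663
v -2.916 3.133 0.372
v -2.722 3.092 0.045
v -2.519 3.218 -0.254
v -2.346 3.487 -0.465
v -2.239 3.846 -0.546
v -3.305 2.699 -1.938
v -3.053 3.289 -1.306
v -3.864 3.814 -2.754
v -3.613 4.403 -2.122
v -2.527 2.797 -2.338
v -2.276 3.386 -1.706
v -3.087 3.911 -3.154
v -2.835 4.501 -2.522
f 2 1 5
f 2 5 3
f 3 5 6
f 3 6 4
f 5 1 7
f 5 7 6
f 6 7 8
f 6 8 4
f 7 1 9
f 7 9 8
f 8 9 10
f 8 10 4
f 9 1 11
f 9 11 10
f 10 11 12
f 10 12 4
f 11 1 13
f 11 13 12
f 12 13 14
f 12 14 4
f 13 1 15
f 13 15 14
f 14 15 16
f 14 16 4
f 15 1 17
f 15 17 16
f 16 17 18
f 16 18 4
f 17 1 19
f 17 19 18
f 18 19 20
f 18 20 4
f 19 1 21
f 19 21 20
f 20 21 22
f 20 22 4
f 21 1 2
f 21 2 22
f 22 2 3
f 22 3 4
f 24 23 26
f 24 26 25
f 26 23 27
f 26 27 25
f 27 23 28
f 27 28 25
f 28 23 29
f 28 29 25
f 29 23 30
f 29 30 25
f 30 23 31
f 30 31 25
f 31 23 32
f 31 32 25
f 32 23 33
f 32 33 25
f 33 23 34
f 33 34 25
f 34 23 35
f 34 35 25
f 35 23 36
f 35 36 25
f 36 23 37
f 36 37 25
f 37 23 38
f 37 38 25
f 38 23 24
f 38 24 25
f 40 42 39
f 43 40 39
f 39 42 41
f 41 43 39
f 40 46 42
f 44 40 43
f 44 46 40
f 42 46 41
f 45 43 41
f 41 46 45
f 45 44 43
f 46 44 45



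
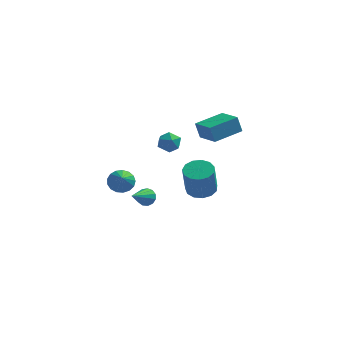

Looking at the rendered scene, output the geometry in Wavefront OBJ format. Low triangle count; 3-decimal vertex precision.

v -1.373 -0.692 2.488
v -1.032 -1.016 1.978
v -1.968 -1.624 2.682
v -1.627 -1.948 2.172
v -1.296 -1.779 2.758
v -0.928 -1.203 2.638
v -2.072 -1.437 2.022
v -1.704 -0.861 1.902
v -1.464 -1.476 1.69
v -0.984 -1.688 2.145
v -2.016 -0.952 2.515
v -1.536 -1.164 2.97
v 0.201 -1.706 -0.671
v 0.787 -2.261 -0.811
v 0.706 -2.77 0.872
v 0.119 -2.214 1.011
v 1.003 -1.873 -0.683
v 0.922 -2.382 1
v 0.964 -1.432 -0.552
v 0.883 -1.94 1.131
v 0.683 -1.078 -0.458
v 0.602 -1.586 1.225
v 0.248 -0.923 -0.433
v 0.167 -1.431 1.25
v -0.201 -1.016 -0.483
v -0.283 -1.525 1.2
v -0.523 -1.329 -0.593
v -0.605 -1.838 1.09
v -0.616 -1.761 -0.728
v -0.697 -2.27 0.955
v -0.449 -2.176 -0.845
v -0.53 -2.684 0.838
v -0.075 -2.441 -0.907
v -0.157 -2.95 0.776
v 0.385 -2.473 -0.894
v 0.304 -2.981 0.789
v -3.995 -1.286 -0.837
v -3.507 -1.585 -1.29
v -3.765 -2.234 0.037
v -3.318 -1.363 -1.098
v -3.283 -1.123 -0.847
v -3.412 -0.92 -0.593
v -3.675 -0.801 -0.395
v -4.011 -0.793 -0.299
v -4.343 -0.898 -0.326
v -4.595 -1.092 -0.47
v -4.71 -1.331 -0.698
v -4.661 -1.559 -0.958
v -4.46 -1.724 -1.19
v -4.152 -1.79 -1.342
v -3.808 -1.739 -1.378
v 0.057 -1.312 2.842
v -0.208 -1.219 3.75
v 1.271 -0.191 3.081
v 1.006 -0.098 3.989
v 0.954 -2.362 3.211
v 0.689 -2.269 4.119
v 2.168 -1.241 3.45
v 1.903 -1.148 4.358
v -3.187 1.451 -3.706
v -2.778 1.117 -3.948
v -3.733 0.149 -2.834
v -2.646 1.243 -3.677
v -2.685 1.435 -3.416
v -2.883 1.632 -3.246
v -3.178 1.771 -3.223
v -3.476 1.809 -3.353
v -3.681 1.733 -3.596
v -3.73 1.567 -3.873
v -3.606 1.365 -4.098
v -3.349 1.19 -4.198
v -3.041 1.097 -4.142
f 1 12 6
f 1 6 2
f 1 2 8
f 1 8 11
f 1 11 12
f 2 6 10
f 6 12 5
f 12 11 3
f 11 8 7
f 8 2 9
f 4 10 5
f 4 5 3
f 4 3 7
f 4 7 9
f 4 9 10
f 5 10 6
f 3 5 12
f 7 3 11
f 9 7 8
f 10 9 2
f 14 13 17
f 14 17 15
f 15 17 18
f 15 18 16
f 17 13 19
f 17 19 18
f 18 19 20
f 18 20 16
f 19 13 21
f 19 21 20
f 20 21 22
f 20 22 16
f 21 13 23
f 21 23 22
f 22 23 24
f 22 24 16
f 23 13 25
f 23 25 24
f 24 25 26
f 24 26 16
f 25 13 27
f 25 27 26
f 26 27 28
f 26 28 16
f 27 13 29
f 27 29 28
f 28 29 30
f 28 30 16
f 29 13 31
f 29 31 30
f 30 31 32
f 30 32 16
f 31 13 33
f 31 33 32
f 32 33 34
f 32 34 16
f 33 13 35
f 33 35 34
f 34 35 36
f 34 36 16
f 35 13 14
f 35 14 36
f 36 14 15
f 36 15 16
f 38 37 40
f 38 40 39
f 40 37 41
f 40 41 39
f 41 37 42
f 41 42 39
f 42 37 43
f 42 43 39
f 43 37 44
f 43 44 39
f 44 37 45
f 44 45 39
f 45 37 46
f 45 46 39
f 46 37 47
f 46 47 39
f 47 37 48
f 47 48 39
f 48 37 49
f 48 49 39
f 49 37 50
f 49 50 39
f 50 37 51
f 50 51 39
f 51 37 38
f 51 38 39
f 53 55 52
f 56 53 52
f 52 55 54
f 54 56 52
f 53 59 55
f 57 53 56
f 57 59 53
f 55 59 54
f 58 56 54
f 54 59 58
f 58 57 56
f 59 57 58
f 61 60 63
f 61 63 62
f 63 60 64
f 63 64 62
f 64 60 65
f 64 65 62
f 65 60 66
f 65 66 62
f 66 60 67
f 66 67 62
f 67 60 68
f 67 68 62
f 68 60 69
f 68 69 62
f 69 60 70
f 69 70 62
f 70 60 71
f 70 71 62
f 71 60 72
f 71 72 62
f 72 60 61
f 72 61 62



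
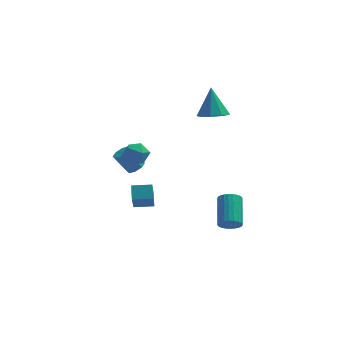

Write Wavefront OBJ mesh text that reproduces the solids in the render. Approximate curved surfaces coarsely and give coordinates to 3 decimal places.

v -1.273 -1.112 1.673
v -0.946 -1.306 2.328
v -2.374 -1.354 2.152
v -2.047 -1.548 2.807
v -2.044 -0.825 2.581
v -1.363 -0.676 2.285
v -1.957 -1.984 2.195
v -1.276 -1.835 1.899
v -1.368 -1.845 2.65
v -1.422 -1.128 2.889
v -1.898 -1.532 1.591
v -1.952 -0.815 1.83
v -1.745 -3.009 -0.586
v -1.767 -4.181 0.819
v -1.801 -2.342 -0.03
v -1.822 -3.514 1.375
v -0.718 -2.966 -0.535
v -0.739 -4.138 0.87
v -0.773 -2.299 0.021
v -0.795 -3.471 1.426
v -1.865 3.02 -1.717
v -1.394 3.044 -1.397
v -2.144 3.144 -0.303
v -2.615 3.12 -0.623
v -1.529 3.439 -1.525
v -2.279 3.539 -0.431
v -1.861 3.588 -1.766
v -2.611 3.688 -0.672
v -2.195 3.405 -1.978
v -2.945 3.505 -0.884
v -2.336 2.996 -2.037
v -3.086 3.096 -0.943
v -2.201 2.601 -1.909
v -2.951 2.701 -0.815
v -1.869 2.452 -1.668
v -2.619 2.552 -0.574
v -1.535 2.635 -1.456
v -2.285 2.735 -0.362
v 2.224 3.599 2.031
v 2.673 4.308 1.734
v 2.076 4.381 3.669
v 2.076 4.386 1.643
v 1.548 4.096 1.733
v 1.337 3.573 1.964
v 1.541 3.063 2.226
v 2.065 2.804 2.397
v 2.663 2.917 2.397
v 3.056 3.349 2.226
v 3.06 3.899 1.964
v 3.073 -2.132 -2.503
v 3.567 -1.921 -2.851
v 3.562 -0.378 -1.924
v 3.067 -0.588 -1.577
v 3.374 -1.84 -2.987
v 3.369 -0.297 -2.06
v 3.135 -1.804 -3.049
v 3.13 -0.26 -2.123
v 2.887 -1.817 -3.029
v 2.881 -0.274 -2.102
v 2.666 -1.878 -2.928
v 2.661 -0.335 -2.001
v 2.508 -1.978 -2.763
v 2.503 -0.435 -1.836
v 2.436 -2.101 -2.558
v 2.431 -0.558 -1.631
v 2.46 -2.229 -2.345
v 2.455 -0.686 -1.418
v 2.578 -2.342 -2.156
v 2.573 -0.799 -1.229
v 2.771 -2.423 -2.02
v 2.766 -0.88 -1.093
v 3.01 -2.46 -1.957
v 3.005 -0.916 -1.031
v 3.259 -2.446 -1.978
v 3.253 -0.903 -1.051
v 3.479 -2.385 -2.079
v 3.474 -0.842 -1.152
v 3.637 -2.285 -2.244
v 3.632 -0.742 -1.317
v 3.709 -2.162 -2.449
v 3.704 -0.619 -1.522
v 3.685 -2.034 -2.662
v 3.68 -0.491 -1.735
f 1 12 6
f 1 6 2
f 1 2 8
f 1 8 11
f 1 11 12
f 2 6 10
f 6 12 5
f 12 11 3
f 11 8 7
f 8 2 9
f 4 10 5
f 4 5 3
f 4 3 7
f 4 7 9
f 4 9 10
f 5 10 6
f 3 5 12
f 7 3 11
f 9 7 8
f 10 9 2
f 14 16 13
f 17 14 13
f 13 16 15
f 15 17 13
f 14 20 16
f 18 14 17
f 18 20 14
f 16 20 15
f 19 17 15
f 15 20 19
f 19 18 17
f 20 18 19
f 22 21 25
f 22 25 23
f 23 25 26
f 23 26 24
f 25 21 27
f 25 27 26
f 26 27 28
f 26 28 24
f 27 21 29
f 27 29 28
f 28 29 30
f 28 30 24
f 29 21 31
f 29 31 30
f 30 31 32
f 30 32 24
f 31 21 33
f 31 33 32
f 32 33 34
f 32 34 24
f 33 21 35
f 33 35 34
f 34 35 36
f 34 36 24
f 35 21 37
f 35 37 36
f 36 37 38
f 36 38 24
f 37 21 22
f 37 22 38
f 38 22 23
f 38 23 24
f 40 39 42
f 40 42 41
f 42 39 43
f 42 43 41
f 43 39 44
f 43 44 41
f 44 39 45
f 44 45 41
f 45 39 46
f 45 46 41
f 46 39 47
f 46 47 41
f 47 39 48
f 47 48 41
f 48 39 49
f 48 49 41
f 49 39 40
f 49 40 41
f 51 50 54
f 51 54 52
f 52 54 55
f 52 55 53
f 54 50 56
f 54 56 55
f 55 56 57
f 55 57 53
f 56 50 58
f 56 58 57
f 57 58 59
f 57 59 53
f 58 50 60
f 58 60 59
f 59 60 61
f 59 61 53
f 60 50 62
f 60 62 61
f 61 62 63
f 61 63 53
f 62 50 64
f 62 64 63
f 63 64 65
f 63 65 53
f 64 50 66
f 64 66 65
f 65 66 67
f 65 67 53
f 66 50 68
f 66 68 67
f 67 68 69
f 67 69 53
f 68 50 70
f 68 70 69
f 69 70 71
f 69 71 53
f 70 50 72
f 70 72 71
f 71 72 73
f 71 73 53
f 72 50 74
f 72 74 73
f 73 74 75
f 73 75 53
f 74 50 76
f 74 76 75
f 75 76 77
f 75 77 53
f 76 50 78
f 76 78 77
f 77 78 79
f 77 79 53
f 78 50 80
f 78 80 79
f 79 80 81
f 79 81 53
f 80 50 82
f 80 82 81
f 81 82 83
f 81 83 53
f 82 50 51
f 82 51 83
f 83 51 52
f 83 52 53



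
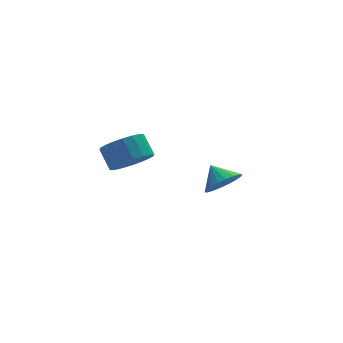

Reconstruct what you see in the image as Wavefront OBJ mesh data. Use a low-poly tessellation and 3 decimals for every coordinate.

v -2.096 -1.581 1.42
v -1.023 -1.407 1.499
v -1.231 -0.524 2.36
v -2.304 -0.699 2.28
v -1.157 -1.098 1.15
v -1.364 -0.215 2.011
v -1.477 -0.885 0.854
v -1.684 -0.002 1.715
v -1.92 -0.81 0.671
v -2.127 0.073 1.531
v -2.397 -0.887 0.635
v -2.605 -0.004 1.496
v -2.815 -1.102 0.755
v -3.022 -0.219 1.616
v -3.091 -1.412 1.007
v -3.298 -0.529 1.867
v -3.169 -1.756 1.34
v -3.377 -0.873 2.201
v -3.036 -2.065 1.689
v -3.243 -1.182 2.55
v -2.716 -2.278 1.985
v -2.923 -1.395 2.846
v -2.273 -2.353 2.169
v -2.48 -1.47 3.029
v -1.795 -2.276 2.204
v -2.003 -1.393 3.065
v -1.378 -2.061 2.084
v -1.585 -1.178 2.945
v -1.102 -1.751 1.833
v -1.309 -0.868 2.693
v 3.409 1.327 -3.158
v 4.276 1.855 -3.425
v 3.071 2.273 -2.382
v 3.964 2.002 -3.74
v 3.541 2.016 -3.94
v 3.093 1.893 -3.985
v 2.707 1.657 -3.866
v 2.46 1.357 -3.607
v 2.401 1.05 -3.259
v 2.541 0.799 -2.892
v 2.854 0.651 -2.577
v 3.276 0.638 -2.377
v 3.725 0.761 -2.332
v 4.111 0.996 -2.451
v 4.358 1.297 -2.71
v 4.417 1.603 -3.058
f 2 1 5
f 2 5 3
f 3 5 6
f 3 6 4
f 5 1 7
f 5 7 6
f 6 7 8
f 6 8 4
f 7 1 9
f 7 9 8
f 8 9 10
f 8 10 4
f 9 1 11
f 9 11 10
f 10 11 12
f 10 12 4
f 11 1 13
f 11 13 12
f 12 13 14
f 12 14 4
f 13 1 15
f 13 15 14
f 14 15 16
f 14 16 4
f 15 1 17
f 15 17 16
f 16 17 18
f 16 18 4
f 17 1 19
f 17 19 18
f 18 19 20
f 18 20 4
f 19 1 21
f 19 21 20
f 20 21 22
f 20 22 4
f 21 1 23
f 21 23 22
f 22 23 24
f 22 24 4
f 23 1 25
f 23 25 24
f 24 25 26
f 24 26 4
f 25 1 27
f 25 27 26
f 26 27 28
f 26 28 4
f 27 1 29
f 27 29 28
f 28 29 30
f 28 30 4
f 29 1 2
f 29 2 30
f 30 2 3
f 30 3 4
f 32 31 34
f 32 34 33
f 34 31 35
f 34 35 33
f 35 31 36
f 35 36 33
f 36 31 37
f 36 37 33
f 37 31 38
f 37 38 33
f 38 31 39
f 38 39 33
f 39 31 40
f 39 40 33
f 40 31 41
f 40 41 33
f 41 31 42
f 41 42 33
f 42 31 43
f 42 43 33
f 43 31 44
f 43 44 33
f 44 31 45
f 44 45 33
f 45 31 46
f 45 46 33
f 46 31 32
f 46 32 33



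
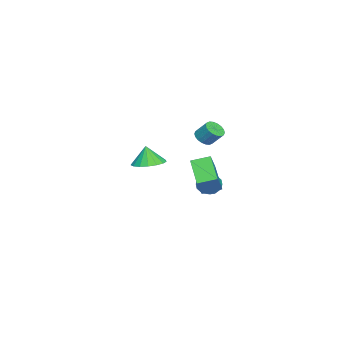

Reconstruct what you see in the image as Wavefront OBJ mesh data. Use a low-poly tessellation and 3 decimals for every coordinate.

v -0.452 2.348 3.314
v -0.153 1.905 3.647
v 0.031 2.609 4.419
v -0.268 3.052 4.086
v 0.054 2.018 3.495
v 0.237 2.722 4.266
v 0.16 2.197 3.307
v 0.343 2.901 4.078
v 0.145 2.406 3.12
v 0.328 3.109 3.891
v 0.012 2.603 2.972
v 0.195 3.306 3.743
v -0.213 2.75 2.891
v -0.03 3.453 3.663
v -0.486 2.817 2.895
v -0.302 3.521 3.666
v -0.751 2.791 2.981
v -0.567 3.495 3.753
v -0.957 2.678 3.134
v -0.774 3.382 3.905
v -1.063 2.499 3.322
v -0.88 3.203 4.093
v -1.048 2.291 3.509
v -0.865 2.994 4.28
v -0.915 2.094 3.657
v -0.732 2.797 4.428
v -0.69 1.947 3.737
v -0.507 2.65 4.509
v -0.418 1.879 3.734
v -0.234 2.583 4.505
v -2.991 -1.691 0.118
v -2.275 -0.965 0.265
v -3.049 -1.889 1.382
v -2.701 -0.717 0.284
v -3.193 -0.692 0.265
v -3.639 -0.896 0.213
v -3.936 -1.282 0.139
v -4.017 -1.762 0.06
v -3.862 -2.226 -0.006
v -3.508 -2.567 -0.043
v -3.036 -2.707 -0.043
v -2.553 -2.615 -0.006
v -2.17 -2.311 0.059
v -1.976 -1.865 0.138
v -2.014 -1.379 0.212
v 4.171 3.662 0.914
v 2.551 2.782 1.898
v 3.812 4.666 1.221
v 2.192 3.787 2.205
v 4.768 3.593 1.835
v 3.148 2.714 2.819
v 4.409 4.598 2.142
v 2.789 3.718 3.126
v -4.21 1.97 -0.98
v -3.657 2.465 -1.305
v -3.563 0.935 -1.455
v -3.01 1.43 -1.78
v -3.057 1.348 -0.976
v -3.457 1.988 -0.682
v -3.763 1.412 -2.078
v -4.163 2.052 -1.784
v -3.381 2.12 -1.983
v -2.945 2.08 -1.302
v -4.275 1.32 -1.458
v -3.839 1.28 -0.777
v -3.99 2.308 -1.101
v -3.23 1.092 -1.659
v -3.257 1.043 -1.187
v -2.932 1.334 -1.378
v -3.873 2.028 -0.735
v -3.548 2.319 -0.926
v -3.195 1.662 -0.732
v -3.672 1.081 -1.834
v -3.347 1.372 -2.025
v -4.288 2.066 -1.382
v -3.963 2.357 -1.573
v -4.025 1.738 -2.028
v -3.503 2.396 -1.691
v -3.123 1.788 -1.97
v -3.565 1.778 -2.145
v -3.8 2.154 -1.972
v -3.247 2.373 -1.29
v -2.866 1.765 -1.569
v -2.894 1.716 -1.097
v -3.129 2.093 -0.924
v -3.084 2.17 -1.689
v -4.354 1.635 -1.191
v -3.973 1.027 -1.47
v -4.091 1.307 -1.836
v -4.326 1.684 -1.663
v -4.097 1.612 -0.79
v -3.717 1.004 -1.069
v -3.42 1.246 -0.788
v -3.655 1.622 -0.615
v -4.136 1.23 -1.071
f 2 1 5
f 2 5 3
f 3 5 6
f 3 6 4
f 5 1 7
f 5 7 6
f 6 7 8
f 6 8 4
f 7 1 9
f 7 9 8
f 8 9 10
f 8 10 4
f 9 1 11
f 9 11 10
f 10 11 12
f 10 12 4
f 11 1 13
f 11 13 12
f 12 13 14
f 12 14 4
f 13 1 15
f 13 15 14
f 14 15 16
f 14 16 4
f 15 1 17
f 15 17 16
f 16 17 18
f 16 18 4
f 17 1 19
f 17 19 18
f 18 19 20
f 18 20 4
f 19 1 21
f 19 21 20
f 20 21 22
f 20 22 4
f 21 1 23
f 21 23 22
f 22 23 24
f 22 24 4
f 23 1 25
f 23 25 24
f 24 25 26
f 24 26 4
f 25 1 27
f 25 27 26
f 26 27 28
f 26 28 4
f 27 1 29
f 27 29 28
f 28 29 30
f 28 30 4
f 29 1 2
f 29 2 30
f 30 2 3
f 30 3 4
f 32 31 34
f 32 34 33
f 34 31 35
f 34 35 33
f 35 31 36
f 35 36 33
f 36 31 37
f 36 37 33
f 37 31 38
f 37 38 33
f 38 31 39
f 38 39 33
f 39 31 40
f 39 40 33
f 40 31 41
f 40 41 33
f 41 31 42
f 41 42 33
f 42 31 43
f 42 43 33
f 43 31 44
f 43 44 33
f 44 31 45
f 44 45 33
f 45 31 32
f 45 32 33
f 47 49 46
f 50 47 46
f 46 49 48
f 48 50 46
f 47 53 49
f 51 47 50
f 51 53 47
f 49 53 48
f 52 50 48
f 48 53 52
f 52 51 50
f 53 51 52
f 54 91 70
f 91 65 94
f 70 94 59
f 91 94 70
f 54 70 66
f 70 59 71
f 66 71 55
f 70 71 66
f 54 66 75
f 66 55 76
f 75 76 61
f 66 76 75
f 54 75 87
f 75 61 90
f 87 90 64
f 75 90 87
f 54 87 91
f 87 64 95
f 91 95 65
f 87 95 91
f 55 71 82
f 71 59 85
f 82 85 63
f 71 85 82
f 59 94 72
f 94 65 93
f 72 93 58
f 94 93 72
f 65 95 92
f 95 64 88
f 92 88 56
f 95 88 92
f 64 90 89
f 90 61 77
f 89 77 60
f 90 77 89
f 61 76 81
f 76 55 78
f 81 78 62
f 76 78 81
f 57 83 69
f 83 63 84
f 69 84 58
f 83 84 69
f 57 69 67
f 69 58 68
f 67 68 56
f 69 68 67
f 57 67 74
f 67 56 73
f 74 73 60
f 67 73 74
f 57 74 79
f 74 60 80
f 79 80 62
f 74 80 79
f 57 79 83
f 79 62 86
f 83 86 63
f 79 86 83
f 58 84 72
f 84 63 85
f 72 85 59
f 84 85 72
f 56 68 92
f 68 58 93
f 92 93 65
f 68 93 92
f 60 73 89
f 73 56 88
f 89 88 64
f 73 88 89
f 62 80 81
f 80 60 77
f 81 77 61
f 80 77 81
f 63 86 82
f 86 62 78
f 82 78 55
f 86 78 82



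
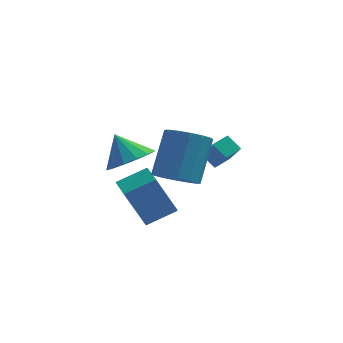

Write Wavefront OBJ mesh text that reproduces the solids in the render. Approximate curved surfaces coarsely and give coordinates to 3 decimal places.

v 0.528 -2.161 2.439
v 1.221 -2.614 3.053
v -0.088 -1.639 3.521
v 1.428 -2.136 2.94
v 1.394 -1.664 2.693
v 1.128 -1.326 2.378
v 0.702 -1.212 2.08
v 0.229 -1.352 1.877
v -0.164 -1.708 1.826
v -0.371 -2.187 1.939
v -0.338 -2.658 2.186
v -0.072 -2.996 2.5
v 0.355 -3.111 2.799
v 0.828 -2.971 3.001
v 1.011 -0.907 -1.993
v 0.182 -0.975 -0.207
v 0.609 0.374 -2.131
v -0.219 0.306 -0.345
v 2.219 -0.466 -1.415
v 1.391 -0.534 0.371
v 1.818 0.815 -1.553
v 0.989 0.747 0.233
v 3.061 2.778 -0.213
v 3.515 1.997 0.87
v 3.646 3.356 -0.04
v 4.099 2.575 1.042
v 3.601 2.385 -0.722
v 4.054 1.604 0.36
v 4.185 2.963 -0.55
v 4.639 2.182 0.533
v 2.187 -1.669 1.141
v 3.034 -2.089 1.229
v 3.481 -0.831 2.927
v 2.633 -0.411 2.839
v 3.111 -1.709 0.927
v 3.558 -0.45 2.625
v 2.941 -1.318 0.682
v 3.388 -0.06 2.38
v 2.568 -1.021 0.56
v 3.015 0.237 2.258
v 2.093 -0.898 0.594
v 2.54 0.36 2.292
v 1.643 -0.982 0.774
v 2.09 0.277 2.472
v 1.339 -1.249 1.053
v 1.786 0.009 2.751
v 1.262 -1.63 1.355
v 1.709 -0.371 3.053
v 1.432 -2.02 1.6
v 1.879 -0.762 3.298
v 1.805 -2.317 1.722
v 2.252 -1.059 3.42
v 2.28 -2.44 1.688
v 2.727 -1.182 3.386
v 2.73 -2.357 1.508
v 3.177 -1.098 3.206
f 2 1 4
f 2 4 3
f 4 1 5
f 4 5 3
f 5 1 6
f 5 6 3
f 6 1 7
f 6 7 3
f 7 1 8
f 7 8 3
f 8 1 9
f 8 9 3
f 9 1 10
f 9 10 3
f 10 1 11
f 10 11 3
f 11 1 12
f 11 12 3
f 12 1 13
f 12 13 3
f 13 1 14
f 13 14 3
f 14 1 2
f 14 2 3
f 16 18 15
f 19 16 15
f 15 18 17
f 17 19 15
f 16 22 18
f 20 16 19
f 20 22 16
f 18 22 17
f 21 19 17
f 17 22 21
f 21 20 19
f 22 20 21
f 24 26 23
f 27 24 23
f 23 26 25
f 25 27 23
f 24 30 26
f 28 24 27
f 28 30 24
f 26 30 25
f 29 27 25
f 25 30 29
f 29 28 27
f 30 28 29
f 32 31 35
f 32 35 33
f 33 35 36
f 33 36 34
f 35 31 37
f 35 37 36
f 36 37 38
f 36 38 34
f 37 31 39
f 37 39 38
f 38 39 40
f 38 40 34
f 39 31 41
f 39 41 40
f 40 41 42
f 40 42 34
f 41 31 43
f 41 43 42
f 42 43 44
f 42 44 34
f 43 31 45
f 43 45 44
f 44 45 46
f 44 46 34
f 45 31 47
f 45 47 46
f 46 47 48
f 46 48 34
f 47 31 49
f 47 49 48
f 48 49 50
f 48 50 34
f 49 31 51
f 49 51 50
f 50 51 52
f 50 52 34
f 51 31 53
f 51 53 52
f 52 53 54
f 52 54 34
f 53 31 55
f 53 55 54
f 54 55 56
f 54 56 34
f 55 31 32
f 55 32 56
f 56 32 33
f 56 33 34



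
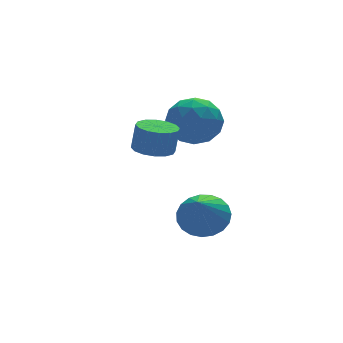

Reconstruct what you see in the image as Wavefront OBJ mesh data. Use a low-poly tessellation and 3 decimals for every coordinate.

v 1.561 -1.406 -3.283
v 2.13 -0.85 -2.583
v 0.759 -2.554 -1.717
v 1.757 -0.617 -2.603
v 1.35 -0.52 -2.741
v 0.979 -0.577 -2.973
v 0.709 -0.777 -3.258
v 0.586 -1.086 -3.547
v 0.632 -1.45 -3.791
v 0.838 -1.807 -3.947
v 1.17 -2.095 -3.988
v 1.569 -2.263 -3.907
v 1.967 -2.284 -3.718
v 2.294 -2.152 -3.454
v 2.495 -1.892 -3.16
v 2.534 -1.548 -2.888
v 2.405 -1.179 -2.683
v 2.209 0.814 1.93
v 2.921 0.763 0.98
v 0.919 -0.283 1.02
v 1.631 -0.334 0.07
v 1.94 -0.887 1.075
v 2.738 -0.209 1.637
v 1.102 0.689 0.363
v 1.9 1.367 0.925
v 2.237 0.686 0.011
v 2.755 -0.288 0.452
v 1.085 0.768 1.548
v 1.603 -0.206 1.989
v 2.678 0.885 1.535
v 1.162 -0.405 0.465
v 1.343 -0.73 1.056
v 1.762 -0.76 0.498
v 2.571 0.313 1.921
v 2.989 0.284 1.363
v 2.413 -0.687 1.419
v 0.851 0.196 0.637
v 1.269 0.167 0.079
v 2.078 1.24 1.502
v 2.497 1.21 0.944
v 1.427 1.167 0.581
v 2.695 0.81 0.407
v 1.937 0.165 -0.127
v 1.626 0.766 0.044
v 2.095 1.165 0.375
v 3 0.237 0.666
v 2.241 -0.408 0.132
v 2.423 -0.733 0.722
v 2.892 -0.334 1.053
v 2.597 0.192 0.097
v 1.599 0.888 1.868
v 0.84 0.243 1.334
v 0.948 0.814 0.947
v 1.417 1.213 1.278
v 1.903 0.315 2.127
v 1.145 -0.33 1.593
v 1.745 -0.685 1.625
v 2.214 -0.286 1.956
v 1.243 0.288 1.903
v -0.693 -1.835 1.065
v -0.174 -2.467 0.999
v 0.032 -2.416 2.129
v -0.487 -1.785 2.195
v 0.065 -2.121 0.939
v 0.271 -2.071 2.07
v 0.101 -1.699 0.914
v 0.307 -1.649 2.044
v -0.075 -1.313 0.929
v 0.131 -1.263 2.059
v -0.417 -1.068 0.98
v -0.211 -1.017 2.111
v -0.833 -1.027 1.054
v -0.627 -0.977 2.185
v -1.212 -1.204 1.131
v -1.006 -1.153 2.261
v -1.451 -1.549 1.19
v -1.245 -1.499 2.321
v -1.487 -1.971 1.216
v -1.281 -1.921 2.346
v -1.311 -2.357 1.201
v -1.105 -2.307 2.331
v -0.969 -2.603 1.149
v -0.763 -2.552 2.28
v -0.553 -2.643 1.075
v -0.347 -2.593 2.206
f 2 1 4
f 2 4 3
f 4 1 5
f 4 5 3
f 5 1 6
f 5 6 3
f 6 1 7
f 6 7 3
f 7 1 8
f 7 8 3
f 8 1 9
f 8 9 3
f 9 1 10
f 9 10 3
f 10 1 11
f 10 11 3
f 11 1 12
f 11 12 3
f 12 1 13
f 12 13 3
f 13 1 14
f 13 14 3
f 14 1 15
f 14 15 3
f 15 1 16
f 15 16 3
f 16 1 17
f 16 17 3
f 17 1 2
f 17 2 3
f 18 55 34
f 55 29 58
f 34 58 23
f 55 58 34
f 18 34 30
f 34 23 35
f 30 35 19
f 34 35 30
f 18 30 39
f 30 19 40
f 39 40 25
f 30 40 39
f 18 39 51
f 39 25 54
f 51 54 28
f 39 54 51
f 18 51 55
f 51 28 59
f 55 59 29
f 51 59 55
f 19 35 46
f 35 23 49
f 46 49 27
f 35 49 46
f 23 58 36
f 58 29 57
f 36 57 22
f 58 57 36
f 29 59 56
f 59 28 52
f 56 52 20
f 59 52 56
f 28 54 53
f 54 25 41
f 53 41 24
f 54 41 53
f 25 40 45
f 40 19 42
f 45 42 26
f 40 42 45
f 21 47 33
f 47 27 48
f 33 48 22
f 47 48 33
f 21 33 31
f 33 22 32
f 31 32 20
f 33 32 31
f 21 31 38
f 31 20 37
f 38 37 24
f 31 37 38
f 21 38 43
f 38 24 44
f 43 44 26
f 38 44 43
f 21 43 47
f 43 26 50
f 47 50 27
f 43 50 47
f 22 48 36
f 48 27 49
f 36 49 23
f 48 49 36
f 20 32 56
f 32 22 57
f 56 57 29
f 32 57 56
f 24 37 53
f 37 20 52
f 53 52 28
f 37 52 53
f 26 44 45
f 44 24 41
f 45 41 25
f 44 41 45
f 27 50 46
f 50 26 42
f 46 42 19
f 50 42 46
f 61 60 64
f 61 64 62
f 62 64 65
f 62 65 63
f 64 60 66
f 64 66 65
f 65 66 67
f 65 67 63
f 66 60 68
f 66 68 67
f 67 68 69
f 67 69 63
f 68 60 70
f 68 70 69
f 69 70 71
f 69 71 63
f 70 60 72
f 70 72 71
f 71 72 73
f 71 73 63
f 72 60 74
f 72 74 73
f 73 74 75
f 73 75 63
f 74 60 76
f 74 76 75
f 75 76 77
f 75 77 63
f 76 60 78
f 76 78 77
f 77 78 79
f 77 79 63
f 78 60 80
f 78 80 79
f 79 80 81
f 79 81 63
f 80 60 82
f 80 82 81
f 81 82 83
f 81 83 63
f 82 60 84
f 82 84 83
f 83 84 85
f 83 85 63
f 84 60 61
f 84 61 85
f 85 61 62
f 85 62 63



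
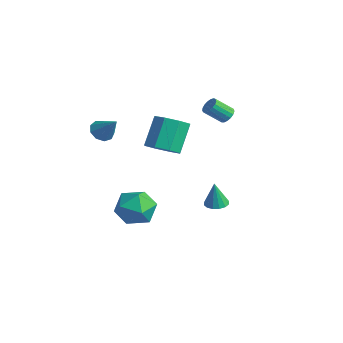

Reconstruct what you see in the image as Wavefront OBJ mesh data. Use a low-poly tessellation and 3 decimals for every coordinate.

v 1.138 -2.61 -0.053
v 2.275 -2.622 -0.318
v 0.905 -4.238 -0.982
v 2.042 -4.25 -1.247
v 1.698 -4.411 -0.143
v 1.842 -3.405 0.431
v 1.338 -3.455 -1.731
v 1.482 -2.449 -1.157
v 2.398 -3.144 -1.355
v 2.621 -3.735 -0.374
v 0.559 -3.125 -0.926
v 0.782 -3.716 0.055
v 0.096 2.459 -3.297
v 0.616 2.861 -3.248
v 0.044 2.341 -1.803
v 0.344 3.067 -3.241
v 0.005 3.111 -3.249
v -0.309 2.979 -3.27
v -0.515 2.708 -3.299
v -0.558 2.37 -3.327
v -0.425 2.056 -3.347
v -0.153 1.85 -3.354
v 0.186 1.807 -3.345
v 0.501 1.938 -3.324
v 0.707 2.209 -3.296
v 0.749 2.547 -3.268
v -0.574 3.552 2.575
v -0.12 3.59 2.845
v -0.531 2.746 3.655
v -0.986 2.708 3.385
v -0.269 3.765 2.952
v -0.68 2.921 3.762
v -0.488 3.892 2.973
v -0.899 3.047 3.783
v -0.727 3.94 2.902
v -1.138 3.096 3.712
v -0.931 3.9 2.757
v -1.342 3.056 3.567
v -1.053 3.78 2.57
v -1.464 2.936 3.379
v -1.065 3.608 2.384
v -1.477 2.764 3.194
v -0.966 3.423 2.242
v -1.377 2.579 3.051
v -0.776 3.268 2.176
v -1.187 2.423 2.986
v -0.54 3.178 2.202
v -0.952 2.333 3.011
v -0.312 3.173 2.313
v -0.724 2.329 3.123
v -0.145 3.256 2.484
v -0.556 2.411 3.294
v -0.075 3.406 2.676
v -0.486 2.562 3.486
v 0.239 -0.969 1.984
v 1.119 -1.119 2.411
v 0.562 -0.14 3.903
v -0.319 0.009 3.476
v 1.104 -0.488 1.991
v 0.546 0.491 3.484
v 0.582 -0.139 1.567
v 0.024 0.84 3.06
v -0.141 -0.277 1.387
v -0.699 0.702 2.88
v -0.642 -0.82 1.557
v -1.199 0.159 3.049
v -0.626 -1.451 1.976
v -1.184 -0.472 3.469
v -0.104 -1.8 2.4
v -0.662 -0.821 3.893
v 0.619 -1.662 2.58
v 0.061 -0.683 4.073
v -1.376 -3.439 3.341
v -1.031 -4.003 3.144
v -0.384 -3.201 4.399
v -0.871 -3.626 2.91
v -0.947 -3.162 2.877
v -1.224 -2.827 3.061
v -1.572 -2.778 3.376
v -1.828 -3.039 3.675
v -1.873 -3.487 3.817
v -1.685 -3.912 3.737
v -1.352 -4.116 3.471
f 1 12 6
f 1 6 2
f 1 2 8
f 1 8 11
f 1 11 12
f 2 6 10
f 6 12 5
f 12 11 3
f 11 8 7
f 8 2 9
f 4 10 5
f 4 5 3
f 4 3 7
f 4 7 9
f 4 9 10
f 5 10 6
f 3 5 12
f 7 3 11
f 9 7 8
f 10 9 2
f 14 13 16
f 14 16 15
f 16 13 17
f 16 17 15
f 17 13 18
f 17 18 15
f 18 13 19
f 18 19 15
f 19 13 20
f 19 20 15
f 20 13 21
f 20 21 15
f 21 13 22
f 21 22 15
f 22 13 23
f 22 23 15
f 23 13 24
f 23 24 15
f 24 13 25
f 24 25 15
f 25 13 26
f 25 26 15
f 26 13 14
f 26 14 15
f 28 27 31
f 28 31 29
f 29 31 32
f 29 32 30
f 31 27 33
f 31 33 32
f 32 33 34
f 32 34 30
f 33 27 35
f 33 35 34
f 34 35 36
f 34 36 30
f 35 27 37
f 35 37 36
f 36 37 38
f 36 38 30
f 37 27 39
f 37 39 38
f 38 39 40
f 38 40 30
f 39 27 41
f 39 41 40
f 40 41 42
f 40 42 30
f 41 27 43
f 41 43 42
f 42 43 44
f 42 44 30
f 43 27 45
f 43 45 44
f 44 45 46
f 44 46 30
f 45 27 47
f 45 47 46
f 46 47 48
f 46 48 30
f 47 27 49
f 47 49 48
f 48 49 50
f 48 50 30
f 49 27 51
f 49 51 50
f 50 51 52
f 50 52 30
f 51 27 53
f 51 53 52
f 52 53 54
f 52 54 30
f 53 27 28
f 53 28 54
f 54 28 29
f 54 29 30
f 56 55 59
f 56 59 57
f 57 59 60
f 57 60 58
f 59 55 61
f 59 61 60
f 60 61 62
f 60 62 58
f 61 55 63
f 61 63 62
f 62 63 64
f 62 64 58
f 63 55 65
f 63 65 64
f 64 65 66
f 64 66 58
f 65 55 67
f 65 67 66
f 66 67 68
f 66 68 58
f 67 55 69
f 67 69 68
f 68 69 70
f 68 70 58
f 69 55 71
f 69 71 70
f 70 71 72
f 70 72 58
f 71 55 56
f 71 56 72
f 72 56 57
f 72 57 58
f 74 73 76
f 74 76 75
f 76 73 77
f 76 77 75
f 77 73 78
f 77 78 75
f 78 73 79
f 78 79 75
f 79 73 80
f 79 80 75
f 80 73 81
f 80 81 75
f 81 73 82
f 81 82 75
f 82 73 83
f 82 83 75
f 83 73 74
f 83 74 75

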